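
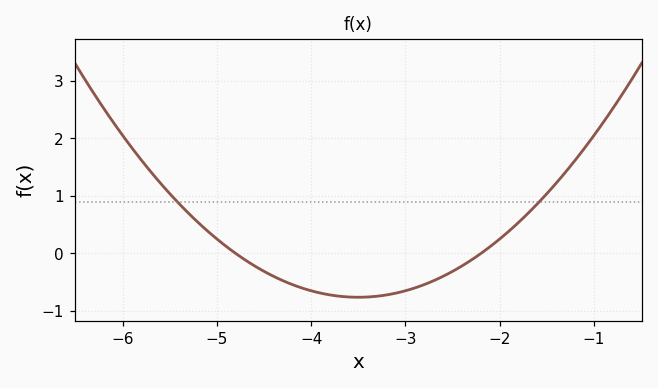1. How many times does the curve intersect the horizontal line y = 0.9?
2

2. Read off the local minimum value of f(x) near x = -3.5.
-0.8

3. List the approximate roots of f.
-4.8, -2.2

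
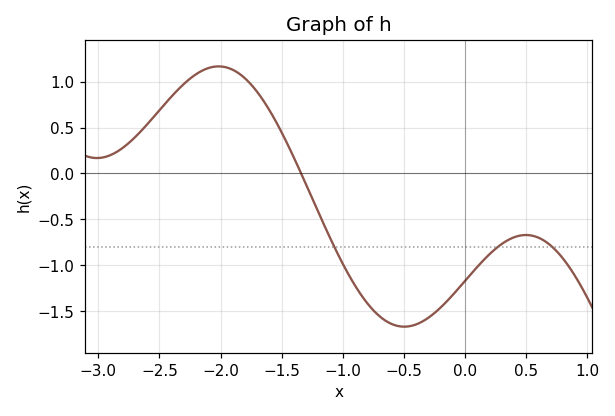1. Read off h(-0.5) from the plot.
-1.67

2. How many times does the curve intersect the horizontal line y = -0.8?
3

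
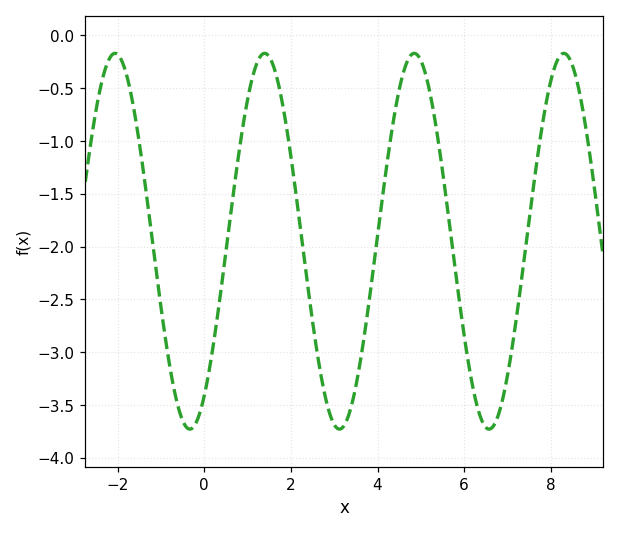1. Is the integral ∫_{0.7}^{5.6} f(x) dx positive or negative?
negative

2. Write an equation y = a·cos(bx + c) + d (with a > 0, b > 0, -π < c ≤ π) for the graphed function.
y = 1.78cos(1.82x - 2.54) - 1.95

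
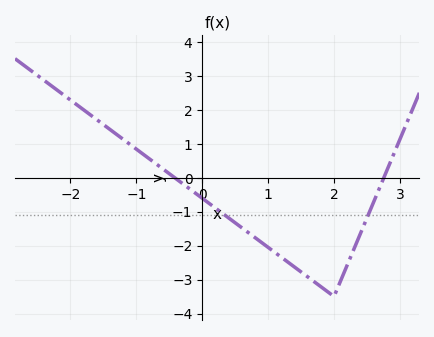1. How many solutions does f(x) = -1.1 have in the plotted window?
2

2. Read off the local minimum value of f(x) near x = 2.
-3.5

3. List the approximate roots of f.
-0.4, 2.8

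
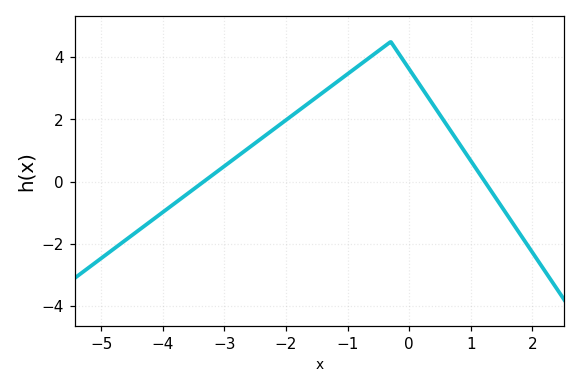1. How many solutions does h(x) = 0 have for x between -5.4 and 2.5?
2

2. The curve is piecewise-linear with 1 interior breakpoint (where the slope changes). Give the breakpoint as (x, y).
(-0.3, 4.5)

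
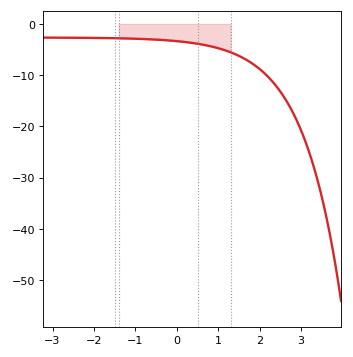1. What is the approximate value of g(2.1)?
-10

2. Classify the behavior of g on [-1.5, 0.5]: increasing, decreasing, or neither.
decreasing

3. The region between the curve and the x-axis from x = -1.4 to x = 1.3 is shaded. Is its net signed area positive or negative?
negative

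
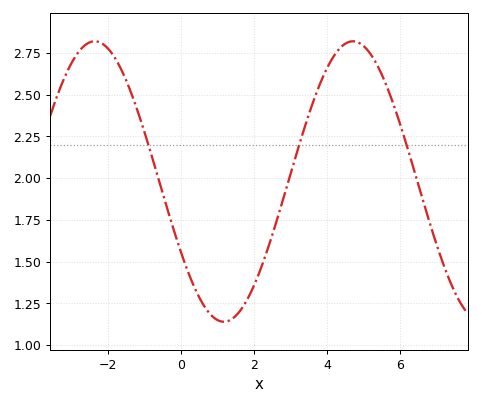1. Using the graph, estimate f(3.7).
2.51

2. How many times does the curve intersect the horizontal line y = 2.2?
3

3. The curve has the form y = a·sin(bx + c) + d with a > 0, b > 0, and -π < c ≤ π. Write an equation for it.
y = 0.84sin(0.89x - 2.61) + 1.98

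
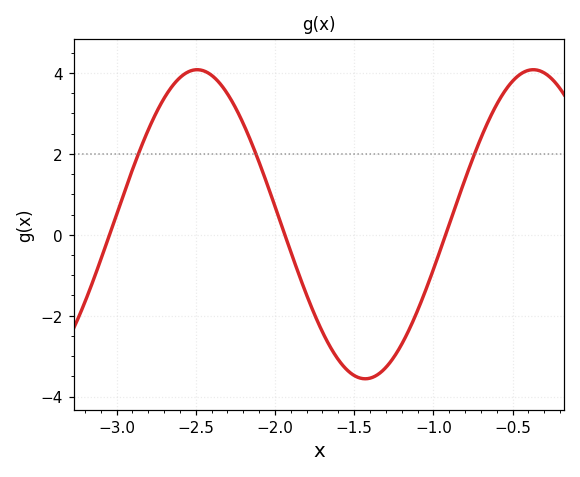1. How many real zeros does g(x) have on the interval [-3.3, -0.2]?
3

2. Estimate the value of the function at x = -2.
0.8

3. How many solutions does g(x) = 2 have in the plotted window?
3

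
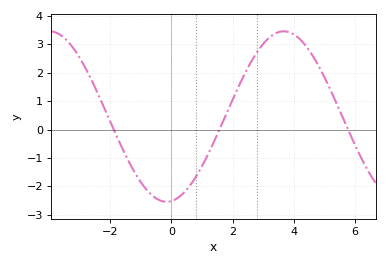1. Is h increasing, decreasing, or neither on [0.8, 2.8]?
increasing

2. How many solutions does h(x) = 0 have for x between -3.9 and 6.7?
3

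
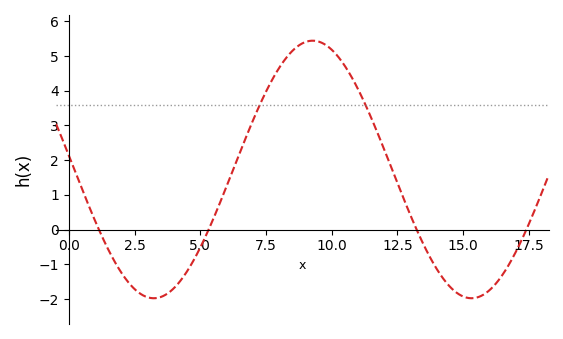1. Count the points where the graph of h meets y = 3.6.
2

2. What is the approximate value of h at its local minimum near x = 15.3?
-2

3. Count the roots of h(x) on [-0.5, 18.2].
4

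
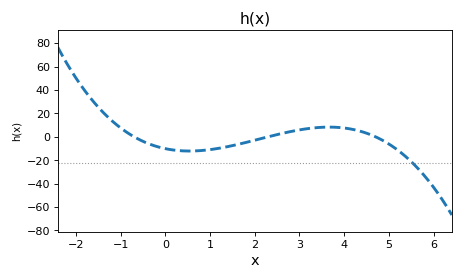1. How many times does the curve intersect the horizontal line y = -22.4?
1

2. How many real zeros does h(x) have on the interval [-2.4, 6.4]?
3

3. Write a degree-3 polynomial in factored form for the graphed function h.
y = -1.34(x + 0.7)(x - 2.3)(x - 4.7)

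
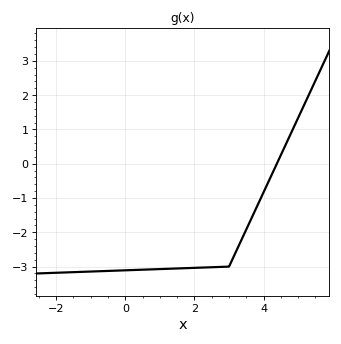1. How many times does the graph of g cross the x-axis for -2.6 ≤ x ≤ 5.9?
1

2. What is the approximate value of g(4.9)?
1.12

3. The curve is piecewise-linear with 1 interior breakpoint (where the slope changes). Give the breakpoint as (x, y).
(3, -3)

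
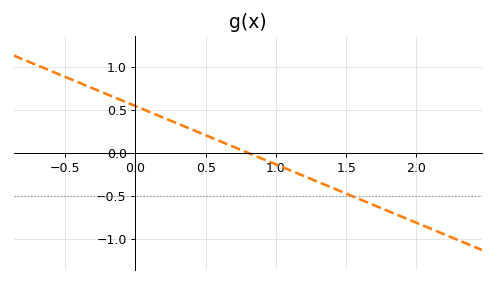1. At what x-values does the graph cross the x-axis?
0.8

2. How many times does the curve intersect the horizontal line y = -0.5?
1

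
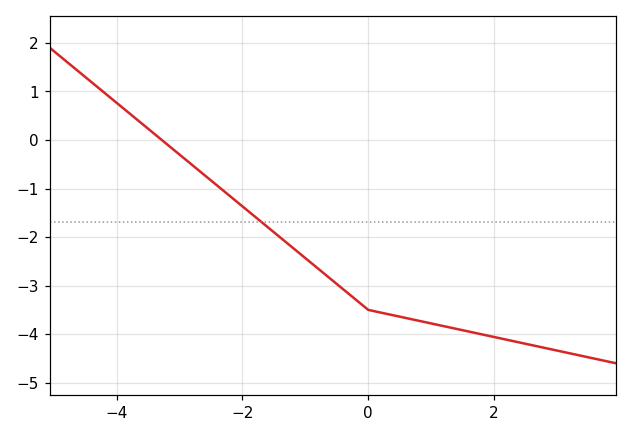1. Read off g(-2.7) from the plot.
-0.6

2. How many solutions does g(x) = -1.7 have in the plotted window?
1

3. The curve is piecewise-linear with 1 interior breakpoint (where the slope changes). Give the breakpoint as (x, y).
(0, -3.5)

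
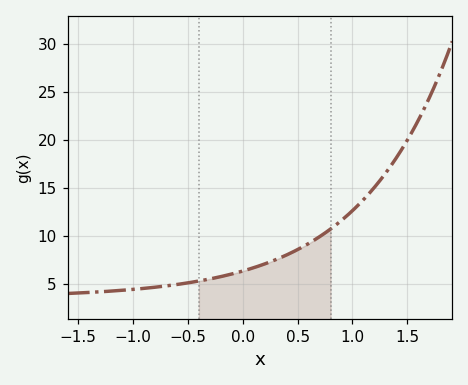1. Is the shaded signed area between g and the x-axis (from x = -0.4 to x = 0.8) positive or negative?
positive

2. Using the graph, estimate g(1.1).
13.7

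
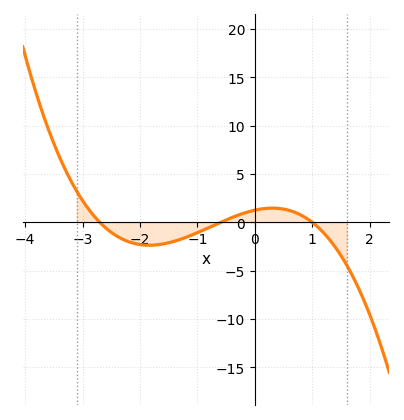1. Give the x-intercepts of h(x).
-2.7, -0.6, 1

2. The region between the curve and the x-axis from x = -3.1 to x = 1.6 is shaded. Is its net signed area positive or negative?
negative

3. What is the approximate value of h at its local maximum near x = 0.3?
1.47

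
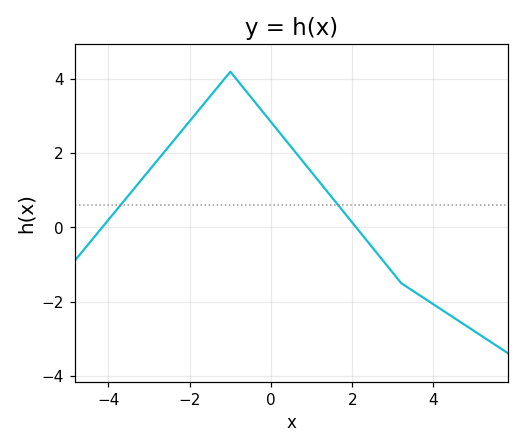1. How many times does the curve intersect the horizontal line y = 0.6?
2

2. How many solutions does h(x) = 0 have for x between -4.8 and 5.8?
2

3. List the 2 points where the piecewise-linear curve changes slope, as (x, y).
(-1, 4.2); (3.2, -1.5)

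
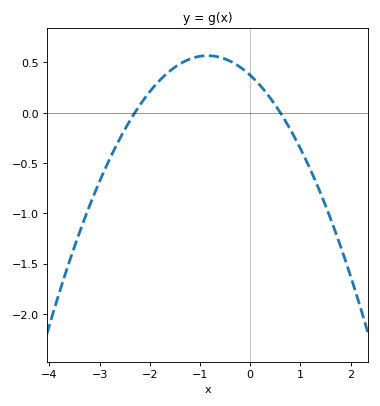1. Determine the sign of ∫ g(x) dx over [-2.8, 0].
positive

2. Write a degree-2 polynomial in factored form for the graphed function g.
y = -0.27(x + 2.3)(x - 0.6)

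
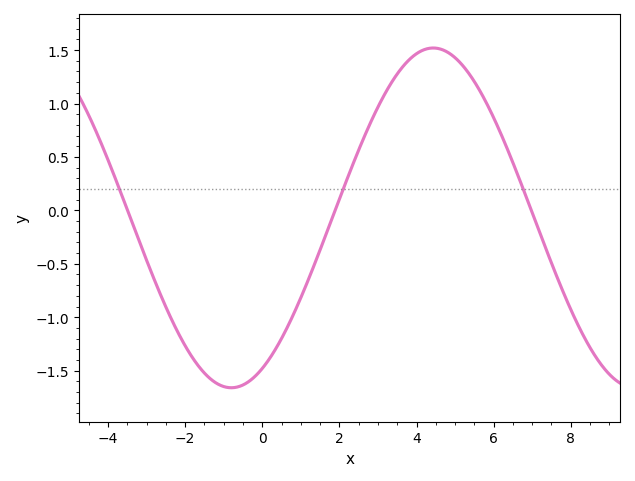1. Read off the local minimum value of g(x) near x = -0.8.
-1.65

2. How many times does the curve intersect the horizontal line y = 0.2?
3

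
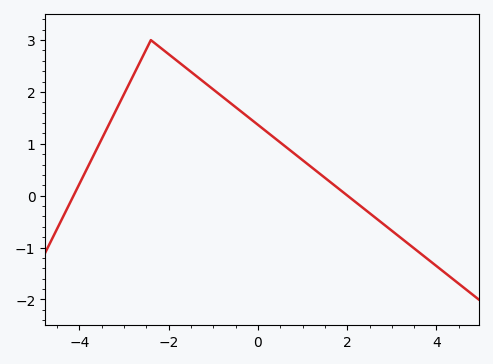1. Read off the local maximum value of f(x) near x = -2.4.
3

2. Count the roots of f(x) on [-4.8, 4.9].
2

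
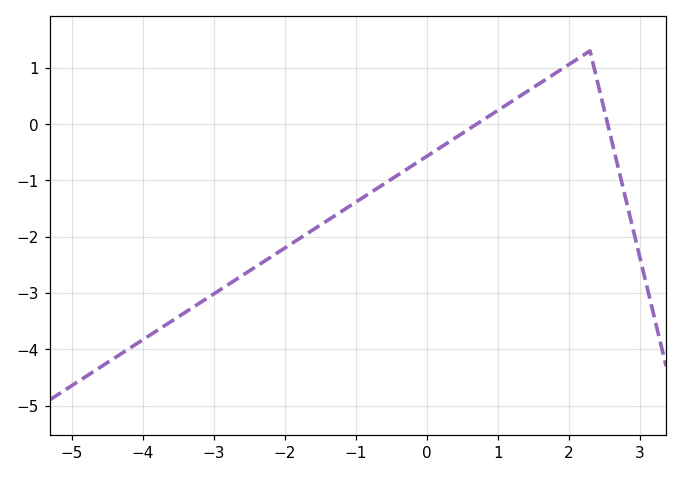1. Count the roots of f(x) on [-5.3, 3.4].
2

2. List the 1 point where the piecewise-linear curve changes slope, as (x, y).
(2.3, 1.3)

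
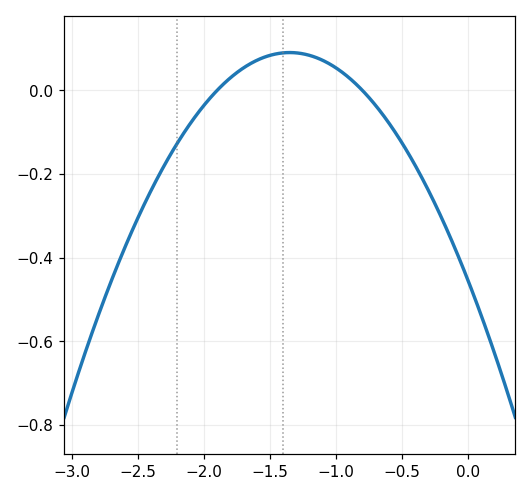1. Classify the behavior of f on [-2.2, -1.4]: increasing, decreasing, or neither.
increasing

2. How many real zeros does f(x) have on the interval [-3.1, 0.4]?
2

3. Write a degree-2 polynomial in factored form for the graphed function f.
y = -0.3(x + 1.9)(x + 0.8)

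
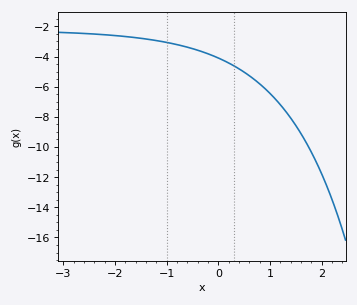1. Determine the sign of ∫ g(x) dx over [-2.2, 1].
negative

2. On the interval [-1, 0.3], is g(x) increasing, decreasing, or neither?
decreasing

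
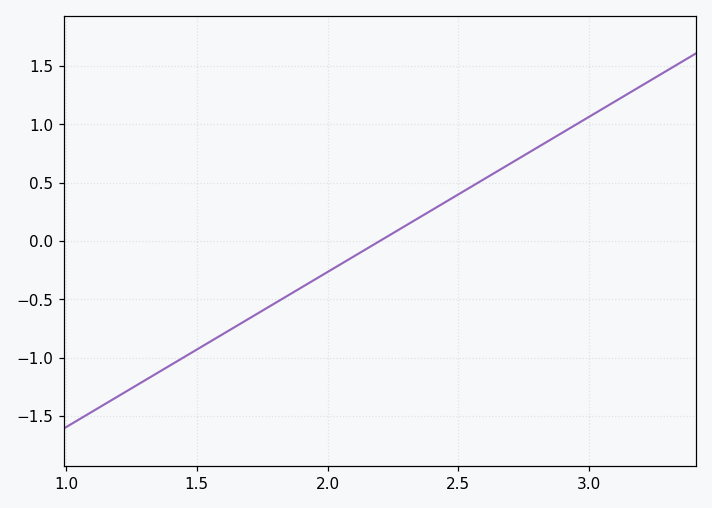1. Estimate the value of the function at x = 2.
-0.25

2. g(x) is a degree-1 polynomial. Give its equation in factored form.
y = 1.33(x - 2.2)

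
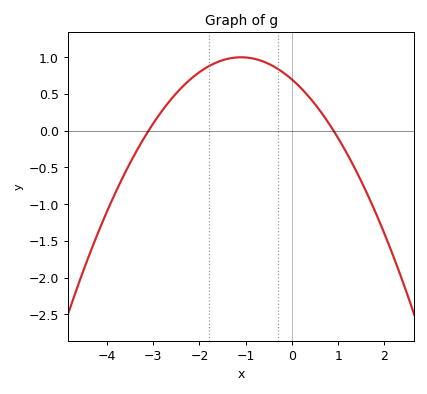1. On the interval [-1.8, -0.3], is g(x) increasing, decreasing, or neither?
neither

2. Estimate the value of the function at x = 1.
-0.103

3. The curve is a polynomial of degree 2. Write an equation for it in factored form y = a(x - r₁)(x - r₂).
y = -0.25(x + 3.1)(x - 0.9)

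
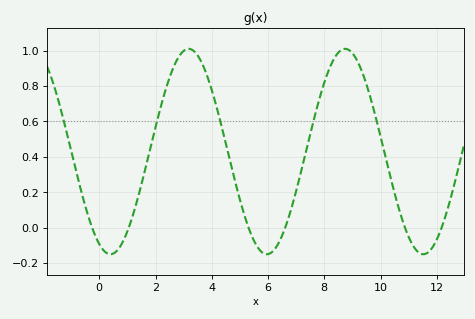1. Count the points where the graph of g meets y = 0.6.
5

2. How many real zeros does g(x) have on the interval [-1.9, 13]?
6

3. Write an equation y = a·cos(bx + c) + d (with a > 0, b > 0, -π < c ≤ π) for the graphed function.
y = 0.58cos(1.13x + 2.69) + 0.43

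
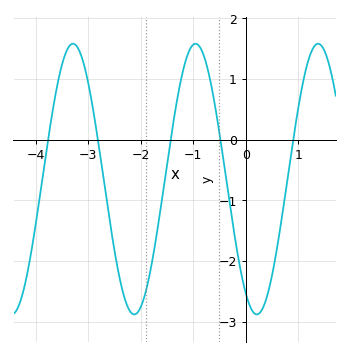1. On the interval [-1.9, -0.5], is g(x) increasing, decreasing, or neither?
neither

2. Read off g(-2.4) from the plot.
-2.29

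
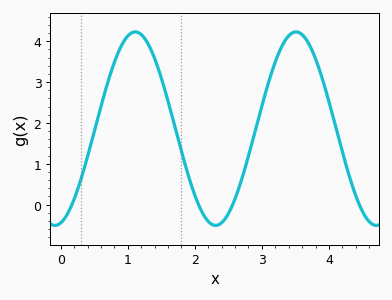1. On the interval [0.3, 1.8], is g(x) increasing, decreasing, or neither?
neither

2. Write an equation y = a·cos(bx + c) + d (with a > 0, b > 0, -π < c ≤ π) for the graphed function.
y = 2.37cos(2.6x - 2.9) + 1.86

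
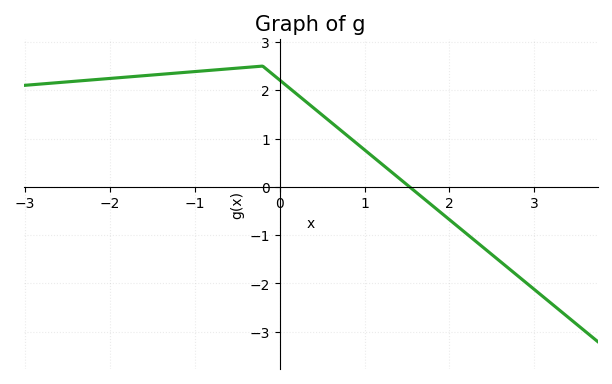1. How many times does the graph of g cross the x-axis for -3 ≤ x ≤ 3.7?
1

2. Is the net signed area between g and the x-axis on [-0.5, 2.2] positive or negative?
positive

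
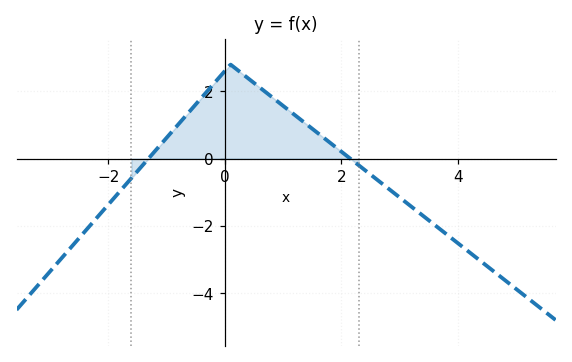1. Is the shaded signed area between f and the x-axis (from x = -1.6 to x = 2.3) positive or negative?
positive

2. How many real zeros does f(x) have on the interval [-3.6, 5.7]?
2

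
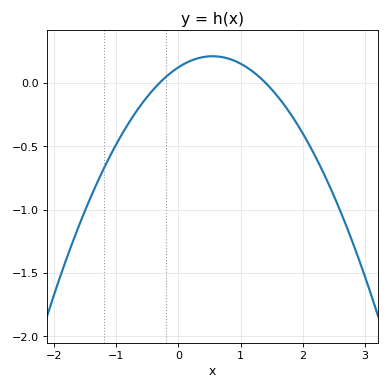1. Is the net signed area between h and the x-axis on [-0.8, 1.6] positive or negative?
positive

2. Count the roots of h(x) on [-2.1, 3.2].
2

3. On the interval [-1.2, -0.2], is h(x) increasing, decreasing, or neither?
increasing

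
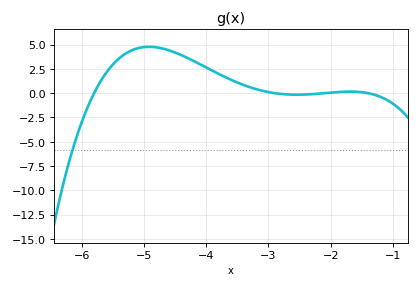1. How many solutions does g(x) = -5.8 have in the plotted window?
1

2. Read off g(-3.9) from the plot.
2.31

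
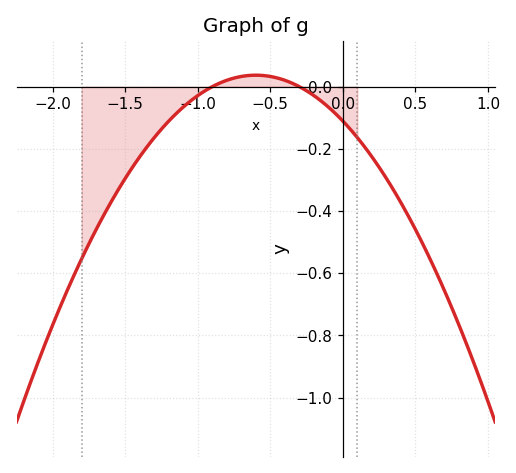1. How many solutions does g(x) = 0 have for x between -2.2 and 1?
2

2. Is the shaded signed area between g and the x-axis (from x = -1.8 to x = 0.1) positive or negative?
negative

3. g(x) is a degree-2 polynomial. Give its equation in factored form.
y = -0.41(x + 0.9)(x + 0.3)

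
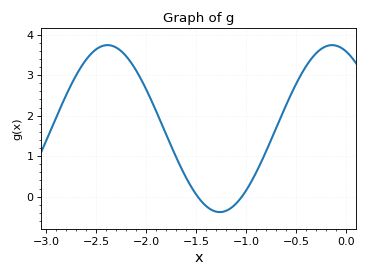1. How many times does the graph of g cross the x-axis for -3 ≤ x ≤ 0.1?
2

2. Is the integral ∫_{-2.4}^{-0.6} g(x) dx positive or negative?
positive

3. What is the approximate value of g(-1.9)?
2.1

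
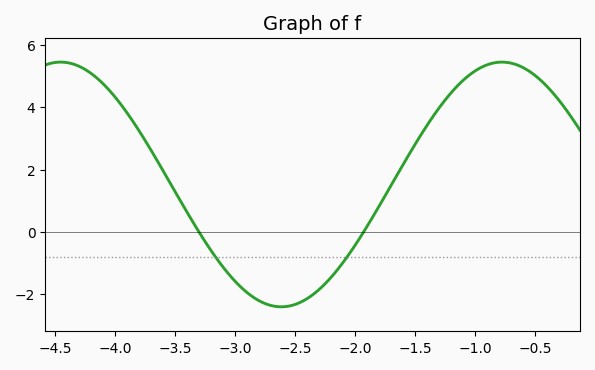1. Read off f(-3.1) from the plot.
-1.2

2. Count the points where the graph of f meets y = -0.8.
2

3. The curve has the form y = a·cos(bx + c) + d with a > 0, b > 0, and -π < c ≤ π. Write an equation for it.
y = 3.93cos(1.7x + 1.3) + 1.52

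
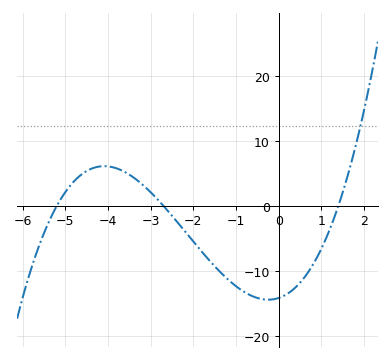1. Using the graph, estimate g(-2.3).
-3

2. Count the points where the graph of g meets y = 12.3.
1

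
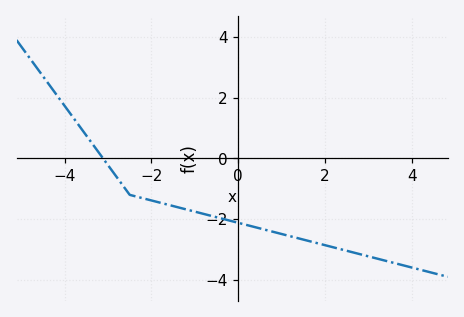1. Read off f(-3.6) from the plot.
1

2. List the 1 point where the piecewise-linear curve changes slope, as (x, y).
(-2.5, -1.2)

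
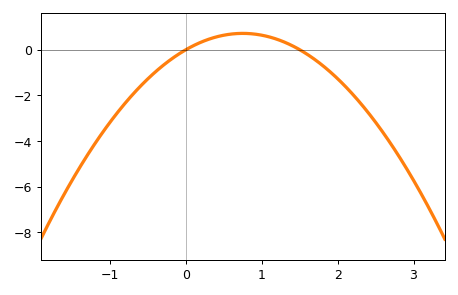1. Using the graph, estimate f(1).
0.635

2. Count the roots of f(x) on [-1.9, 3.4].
2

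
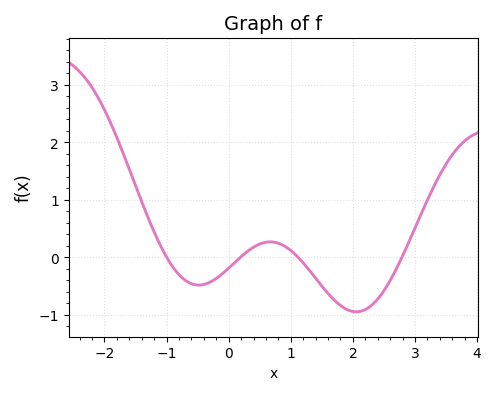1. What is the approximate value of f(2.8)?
0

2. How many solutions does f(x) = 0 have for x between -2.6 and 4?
4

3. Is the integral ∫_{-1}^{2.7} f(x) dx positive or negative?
negative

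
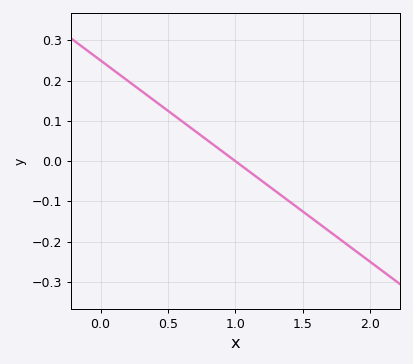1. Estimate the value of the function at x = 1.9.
-0.225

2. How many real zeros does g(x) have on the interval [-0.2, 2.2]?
1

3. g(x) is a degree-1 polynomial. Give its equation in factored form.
y = -0.25(x - 1)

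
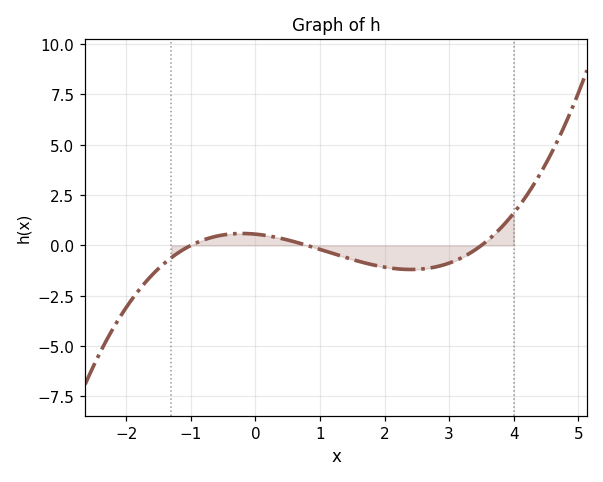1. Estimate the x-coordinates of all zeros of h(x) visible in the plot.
-1, 0.8, 3.5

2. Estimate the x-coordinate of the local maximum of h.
-0.207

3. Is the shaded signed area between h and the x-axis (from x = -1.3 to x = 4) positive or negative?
negative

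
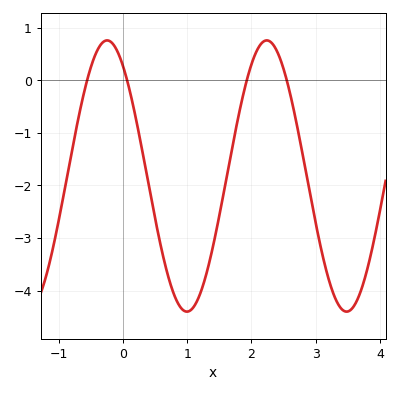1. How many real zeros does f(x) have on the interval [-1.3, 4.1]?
4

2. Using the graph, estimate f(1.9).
-0.128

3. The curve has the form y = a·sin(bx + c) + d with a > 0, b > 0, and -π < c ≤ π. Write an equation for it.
y = 2.58sin(2.53x + 2.19) - 1.82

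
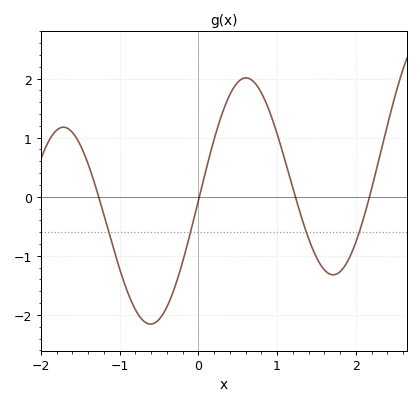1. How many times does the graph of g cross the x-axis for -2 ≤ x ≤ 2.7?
4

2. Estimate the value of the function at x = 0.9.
1.46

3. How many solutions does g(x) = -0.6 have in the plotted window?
4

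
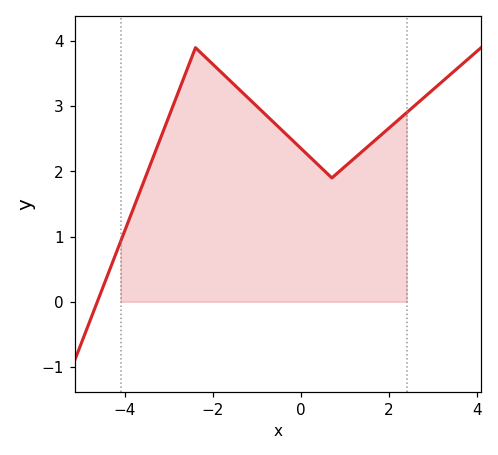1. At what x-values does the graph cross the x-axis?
-4.6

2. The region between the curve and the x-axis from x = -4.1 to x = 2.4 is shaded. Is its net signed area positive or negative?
positive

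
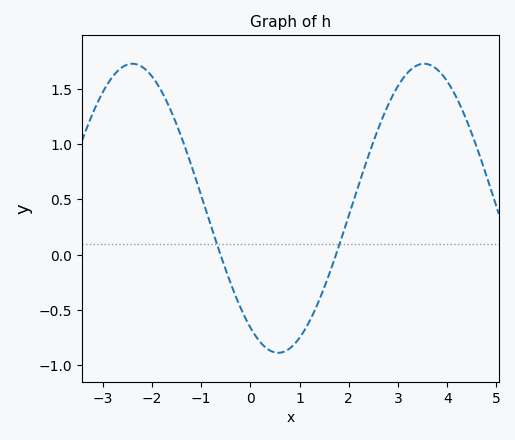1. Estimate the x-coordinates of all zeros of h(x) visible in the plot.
-0.6, 1.8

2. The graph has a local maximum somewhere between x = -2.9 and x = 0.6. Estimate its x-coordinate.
-2.4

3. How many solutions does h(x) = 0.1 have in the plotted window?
2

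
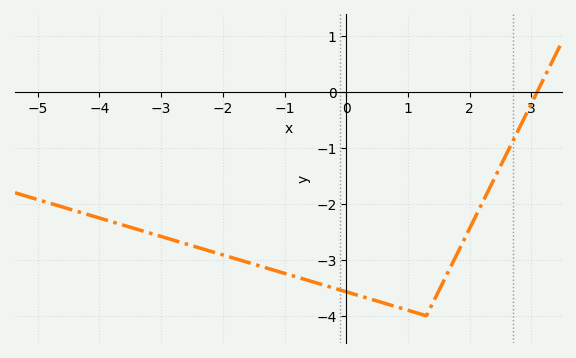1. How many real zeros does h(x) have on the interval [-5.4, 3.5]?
1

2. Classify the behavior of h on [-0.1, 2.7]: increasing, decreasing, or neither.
neither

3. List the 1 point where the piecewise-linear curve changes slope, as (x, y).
(1.3, -4)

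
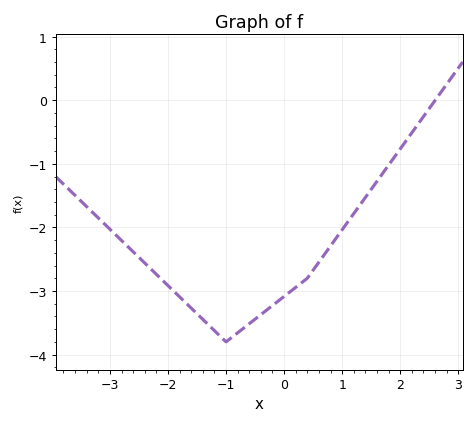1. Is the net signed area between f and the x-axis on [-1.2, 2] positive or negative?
negative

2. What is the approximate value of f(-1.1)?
-3.7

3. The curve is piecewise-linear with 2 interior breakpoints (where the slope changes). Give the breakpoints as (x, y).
(-1, -3.8); (0.4, -2.8)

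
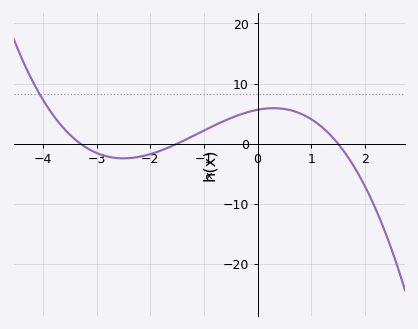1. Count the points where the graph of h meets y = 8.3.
1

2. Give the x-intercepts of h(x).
-3.3, -1.5, 1.5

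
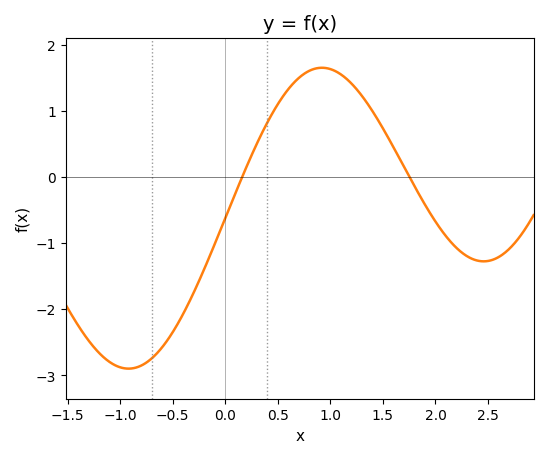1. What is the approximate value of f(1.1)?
1.5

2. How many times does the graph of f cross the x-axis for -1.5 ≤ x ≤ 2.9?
2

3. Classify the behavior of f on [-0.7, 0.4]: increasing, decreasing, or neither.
increasing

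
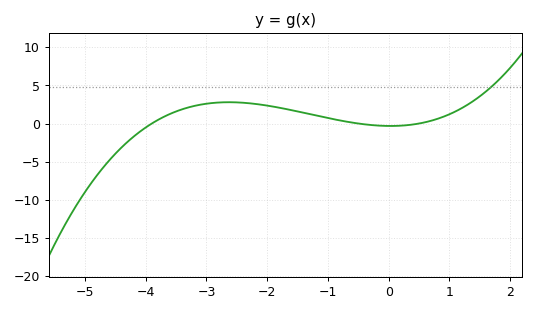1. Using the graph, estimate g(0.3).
-0.222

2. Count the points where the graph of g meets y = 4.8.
1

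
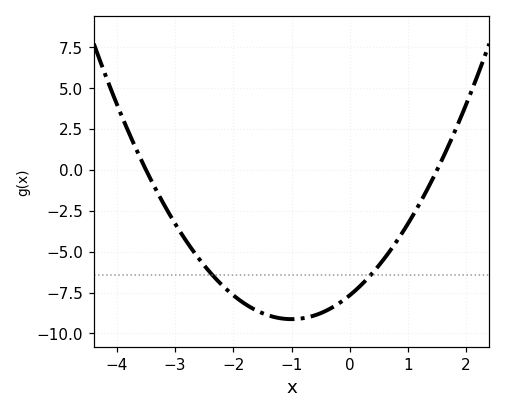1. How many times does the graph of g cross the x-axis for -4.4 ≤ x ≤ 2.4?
2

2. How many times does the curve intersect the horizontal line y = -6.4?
2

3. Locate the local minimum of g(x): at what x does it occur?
-1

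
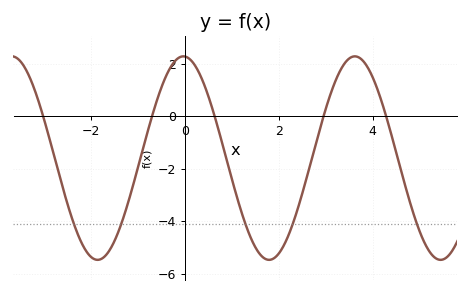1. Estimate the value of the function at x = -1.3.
-3.8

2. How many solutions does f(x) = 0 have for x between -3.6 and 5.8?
5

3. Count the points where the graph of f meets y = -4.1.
5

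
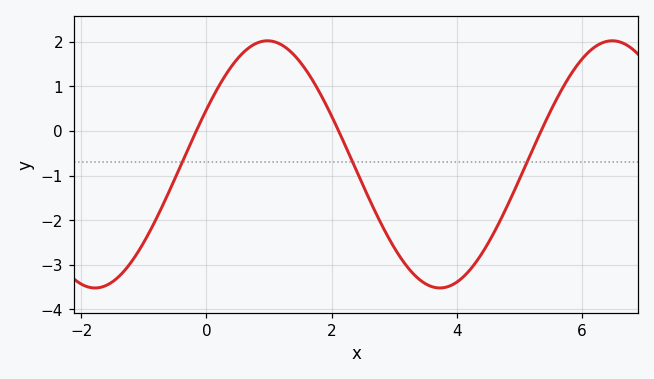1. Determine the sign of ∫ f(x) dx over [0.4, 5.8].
negative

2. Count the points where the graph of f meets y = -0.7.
3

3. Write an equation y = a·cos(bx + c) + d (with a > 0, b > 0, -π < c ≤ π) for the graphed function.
y = 2.77cos(1.1x - 1.1) - 0.75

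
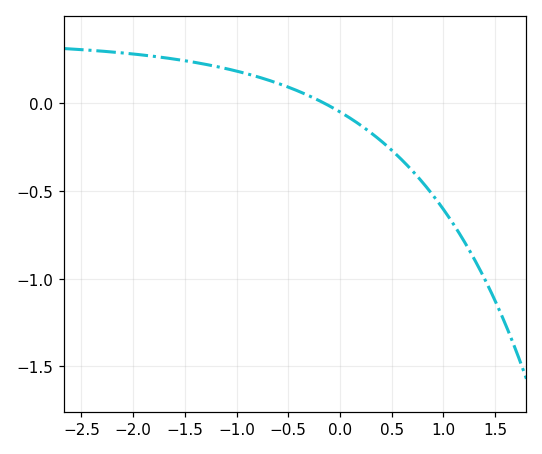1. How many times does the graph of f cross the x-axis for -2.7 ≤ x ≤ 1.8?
1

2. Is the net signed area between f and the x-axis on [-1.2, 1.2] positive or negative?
negative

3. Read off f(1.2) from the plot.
-0.786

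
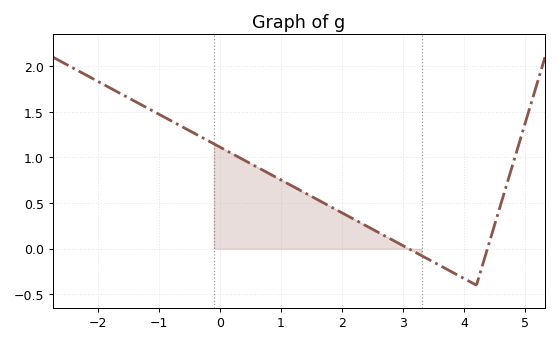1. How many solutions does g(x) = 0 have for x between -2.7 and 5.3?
2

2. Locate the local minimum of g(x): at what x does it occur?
4.2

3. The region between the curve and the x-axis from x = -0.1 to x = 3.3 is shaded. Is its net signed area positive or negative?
positive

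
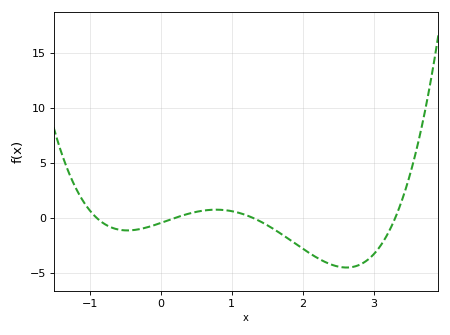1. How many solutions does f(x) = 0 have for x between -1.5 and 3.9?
4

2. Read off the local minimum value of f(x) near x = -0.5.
-1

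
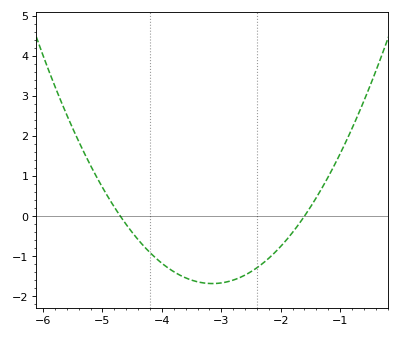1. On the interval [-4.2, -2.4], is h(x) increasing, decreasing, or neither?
neither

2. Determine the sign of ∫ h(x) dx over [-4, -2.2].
negative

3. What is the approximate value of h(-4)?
-1.2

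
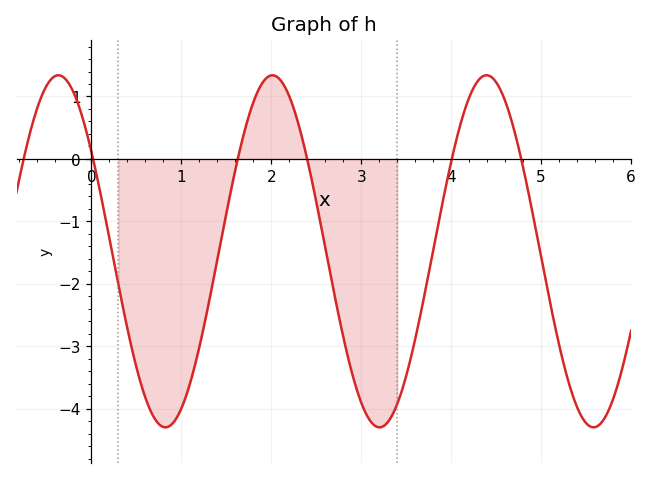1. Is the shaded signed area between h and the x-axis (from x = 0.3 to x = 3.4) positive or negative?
negative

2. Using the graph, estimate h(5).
-1.57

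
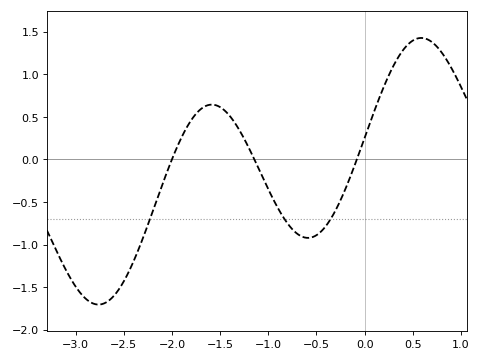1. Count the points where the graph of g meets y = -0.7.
3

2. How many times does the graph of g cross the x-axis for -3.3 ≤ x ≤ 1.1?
3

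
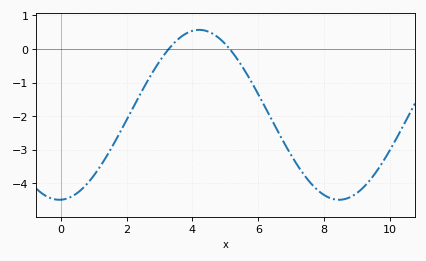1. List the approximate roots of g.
3.2, 5.2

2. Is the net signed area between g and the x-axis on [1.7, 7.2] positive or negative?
negative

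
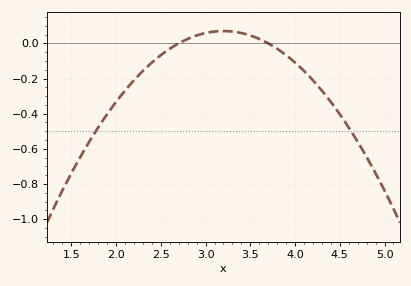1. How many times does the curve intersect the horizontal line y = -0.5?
2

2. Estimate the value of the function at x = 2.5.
-0.067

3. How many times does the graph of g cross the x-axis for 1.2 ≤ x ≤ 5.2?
2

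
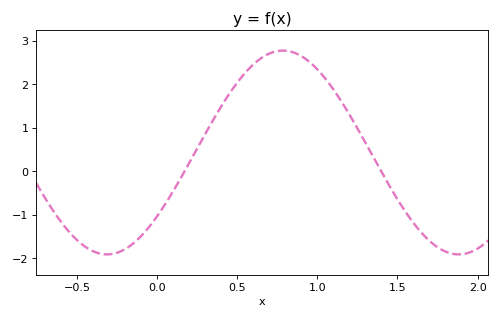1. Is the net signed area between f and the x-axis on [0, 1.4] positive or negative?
positive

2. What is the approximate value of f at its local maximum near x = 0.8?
2.77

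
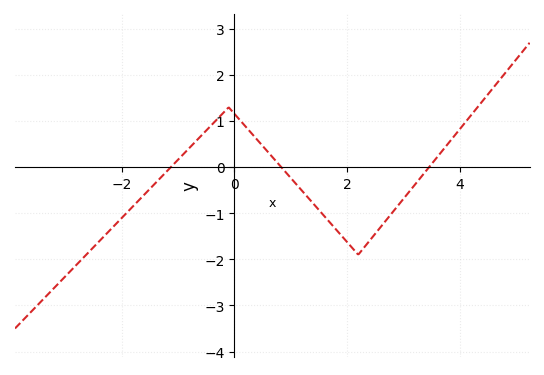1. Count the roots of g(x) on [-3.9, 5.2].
3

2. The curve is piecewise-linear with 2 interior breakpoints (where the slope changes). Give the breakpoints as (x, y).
(-0.1, 1.3); (2.2, -1.9)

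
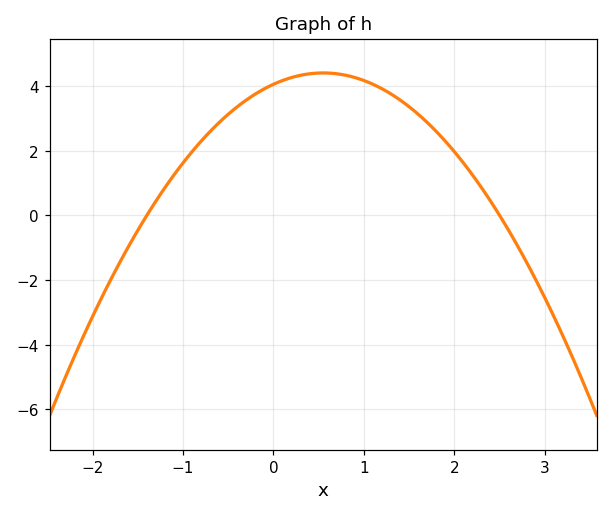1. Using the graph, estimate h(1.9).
2.2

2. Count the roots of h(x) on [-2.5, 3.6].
2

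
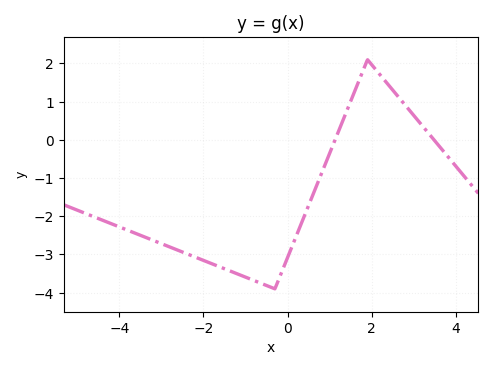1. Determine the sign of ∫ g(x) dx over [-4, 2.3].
negative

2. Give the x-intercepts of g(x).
1.13, 3.48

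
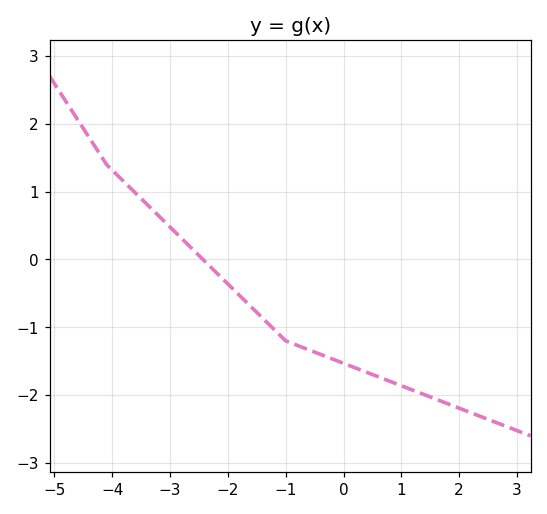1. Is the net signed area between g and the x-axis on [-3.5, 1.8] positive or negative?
negative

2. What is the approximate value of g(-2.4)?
0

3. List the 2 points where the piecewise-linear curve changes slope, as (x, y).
(-4.1, 1.4); (-1, -1.2)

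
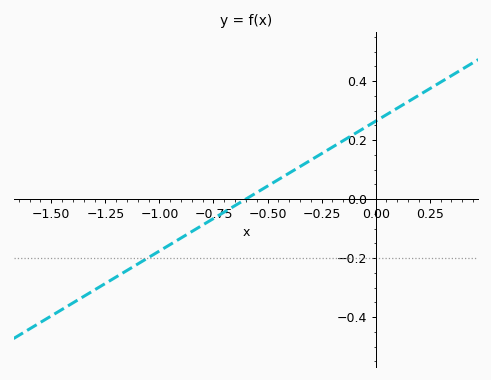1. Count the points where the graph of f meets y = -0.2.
1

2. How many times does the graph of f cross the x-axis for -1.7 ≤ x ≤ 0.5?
1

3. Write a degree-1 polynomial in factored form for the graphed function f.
y = 0.44(x + 0.6)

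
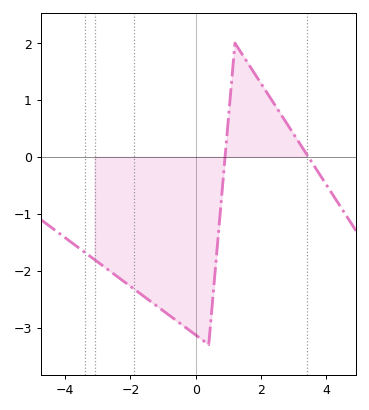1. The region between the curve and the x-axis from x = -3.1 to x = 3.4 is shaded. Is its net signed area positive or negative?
negative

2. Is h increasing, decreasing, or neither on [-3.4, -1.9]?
decreasing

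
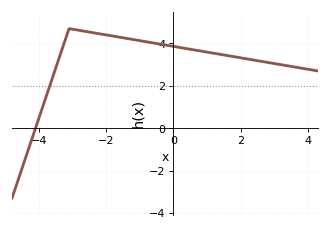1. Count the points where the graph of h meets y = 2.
1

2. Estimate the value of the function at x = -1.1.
4.2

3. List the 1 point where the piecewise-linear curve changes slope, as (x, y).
(-3.1, 4.7)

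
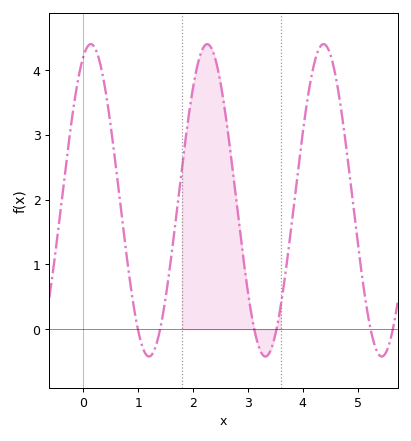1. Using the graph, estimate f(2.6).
3.3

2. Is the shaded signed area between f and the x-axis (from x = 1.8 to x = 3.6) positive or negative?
positive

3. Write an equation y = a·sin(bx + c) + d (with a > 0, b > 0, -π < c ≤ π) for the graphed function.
y = 2.41sin(3x + 1.2) + 1.99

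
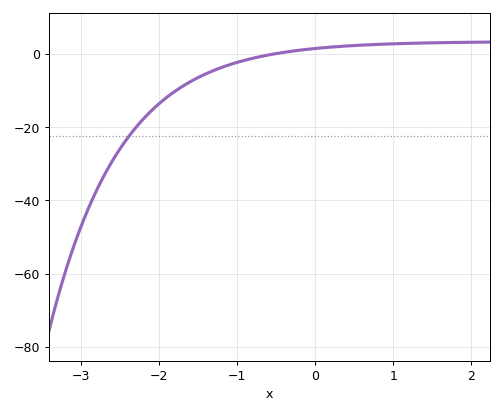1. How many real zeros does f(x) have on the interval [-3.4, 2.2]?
1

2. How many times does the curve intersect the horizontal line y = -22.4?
1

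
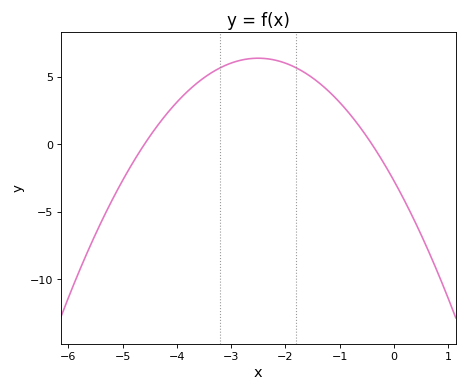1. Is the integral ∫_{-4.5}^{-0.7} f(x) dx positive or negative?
positive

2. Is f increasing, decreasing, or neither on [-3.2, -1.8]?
neither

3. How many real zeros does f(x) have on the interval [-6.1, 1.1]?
2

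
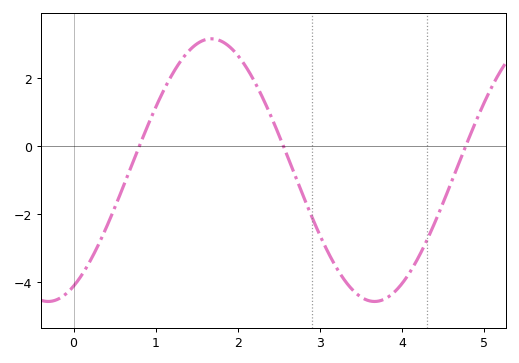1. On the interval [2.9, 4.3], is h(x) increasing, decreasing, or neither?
neither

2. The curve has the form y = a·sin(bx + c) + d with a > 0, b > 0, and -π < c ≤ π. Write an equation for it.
y = 3.86sin(1.6x - 1.1) - 0.7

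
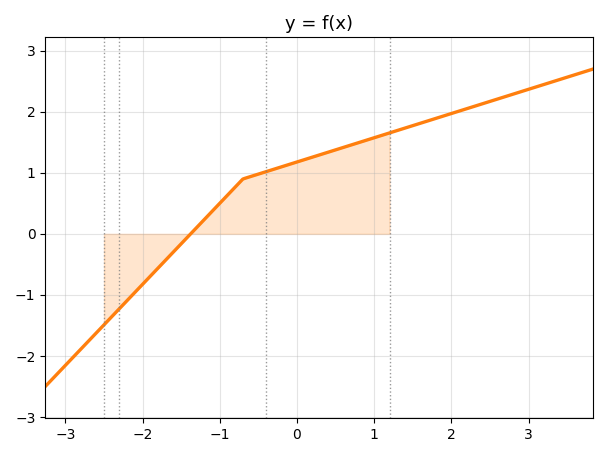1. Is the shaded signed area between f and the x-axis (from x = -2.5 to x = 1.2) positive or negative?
positive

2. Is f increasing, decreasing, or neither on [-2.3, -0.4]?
increasing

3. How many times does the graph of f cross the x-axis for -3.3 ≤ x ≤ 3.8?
1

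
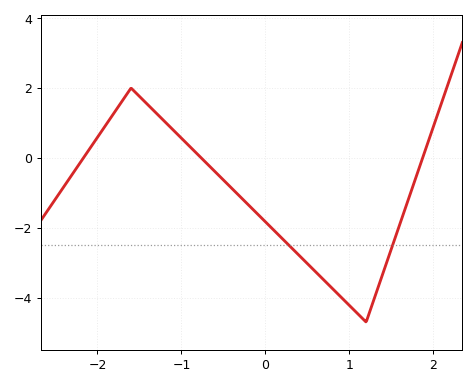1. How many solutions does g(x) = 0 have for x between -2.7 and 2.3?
3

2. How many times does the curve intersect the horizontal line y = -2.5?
2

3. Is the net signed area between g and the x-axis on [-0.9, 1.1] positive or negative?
negative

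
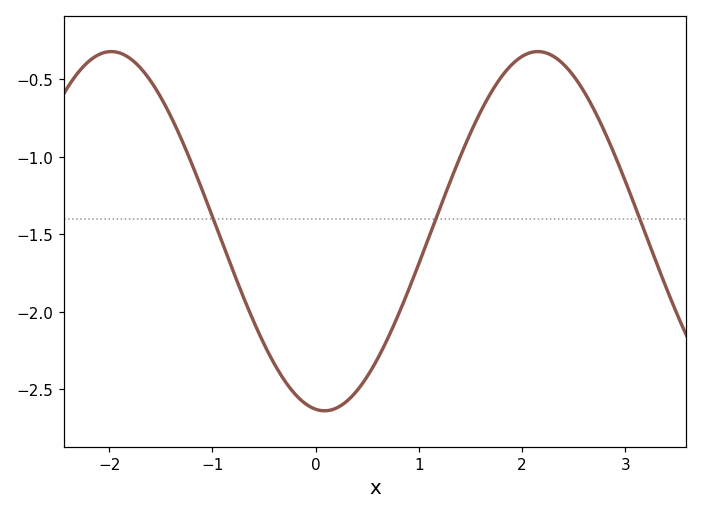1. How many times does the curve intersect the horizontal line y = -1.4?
3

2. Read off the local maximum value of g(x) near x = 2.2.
-0.3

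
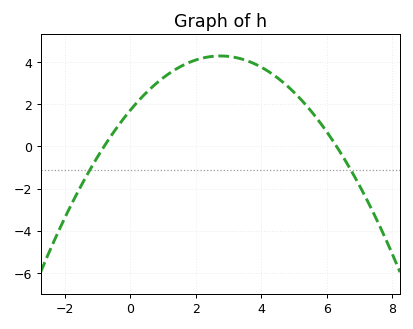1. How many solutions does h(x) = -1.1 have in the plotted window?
2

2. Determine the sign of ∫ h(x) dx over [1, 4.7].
positive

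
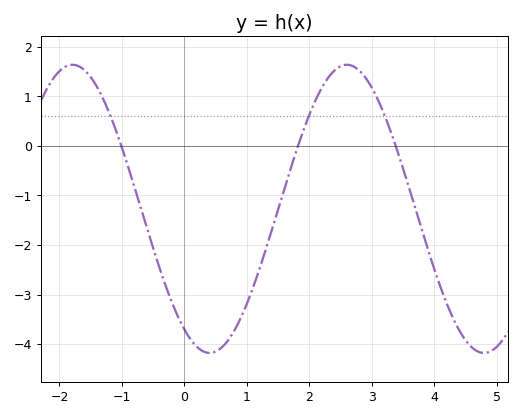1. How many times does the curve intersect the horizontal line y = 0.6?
3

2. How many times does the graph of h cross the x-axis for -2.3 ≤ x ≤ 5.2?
3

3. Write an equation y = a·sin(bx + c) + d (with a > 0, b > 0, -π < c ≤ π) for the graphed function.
y = 2.91sin(1.43x - 2.15) - 1.27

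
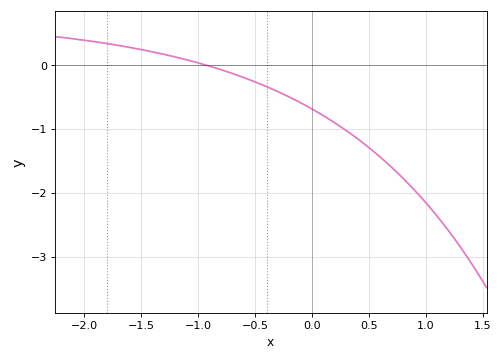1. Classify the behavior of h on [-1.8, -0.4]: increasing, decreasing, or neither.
decreasing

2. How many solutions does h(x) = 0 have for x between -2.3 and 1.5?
1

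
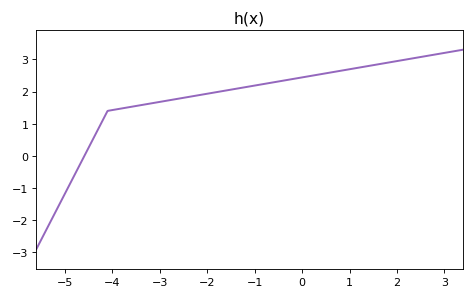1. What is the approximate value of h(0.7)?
2.62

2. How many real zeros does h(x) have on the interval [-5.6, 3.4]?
1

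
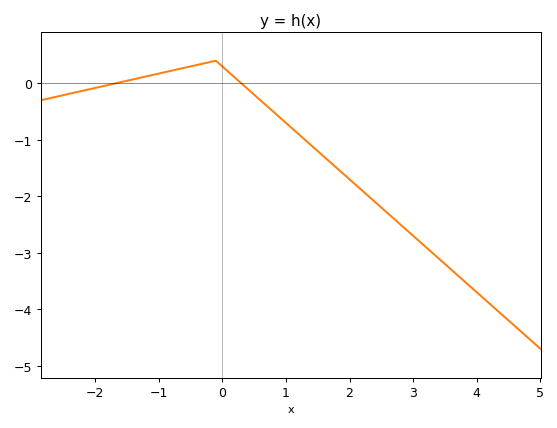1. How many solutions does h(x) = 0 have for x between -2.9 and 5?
2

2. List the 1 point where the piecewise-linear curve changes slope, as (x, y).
(-0.1, 0.4)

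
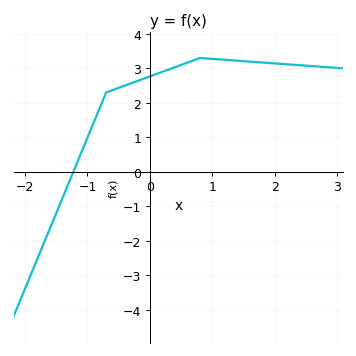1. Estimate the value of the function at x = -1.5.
-1.21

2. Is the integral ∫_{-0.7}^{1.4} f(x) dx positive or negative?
positive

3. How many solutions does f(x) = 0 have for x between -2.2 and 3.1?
1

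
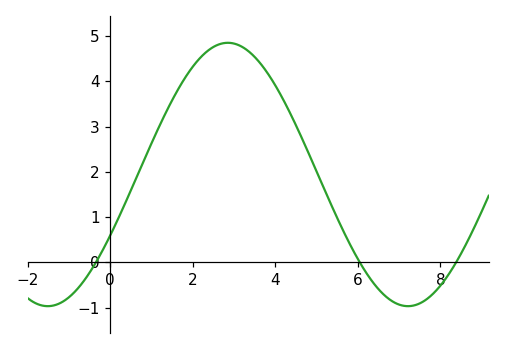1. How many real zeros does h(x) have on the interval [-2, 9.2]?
3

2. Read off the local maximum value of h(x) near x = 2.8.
4.8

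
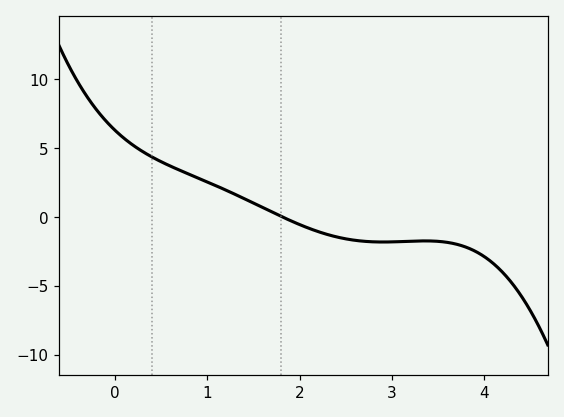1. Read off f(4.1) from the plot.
-3.37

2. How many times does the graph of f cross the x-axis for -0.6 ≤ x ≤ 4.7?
1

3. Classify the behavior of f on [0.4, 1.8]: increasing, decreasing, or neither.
decreasing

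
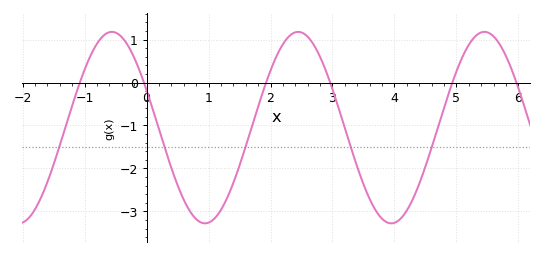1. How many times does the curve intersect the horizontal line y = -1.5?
5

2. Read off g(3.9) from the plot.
-3.27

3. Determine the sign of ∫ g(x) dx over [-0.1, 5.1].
negative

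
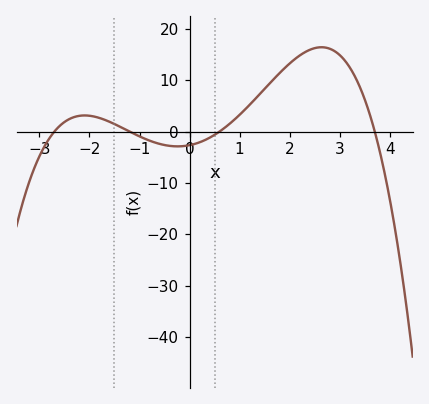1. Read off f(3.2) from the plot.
12.5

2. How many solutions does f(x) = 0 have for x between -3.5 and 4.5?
4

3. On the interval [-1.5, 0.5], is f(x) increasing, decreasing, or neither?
neither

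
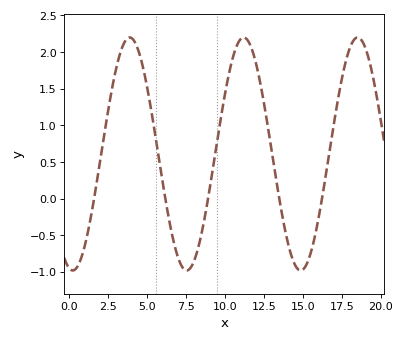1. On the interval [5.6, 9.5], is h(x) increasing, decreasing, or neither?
neither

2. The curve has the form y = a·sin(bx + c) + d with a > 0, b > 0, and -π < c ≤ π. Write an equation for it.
y = 1.59sin(0.86x - 1.78) + 0.61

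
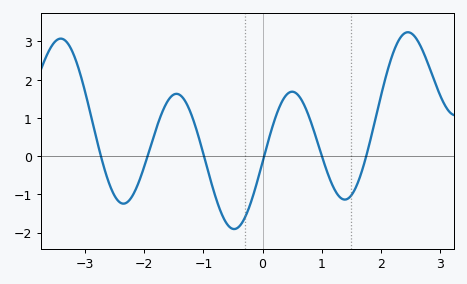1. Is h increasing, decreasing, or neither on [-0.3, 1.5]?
neither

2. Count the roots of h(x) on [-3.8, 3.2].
6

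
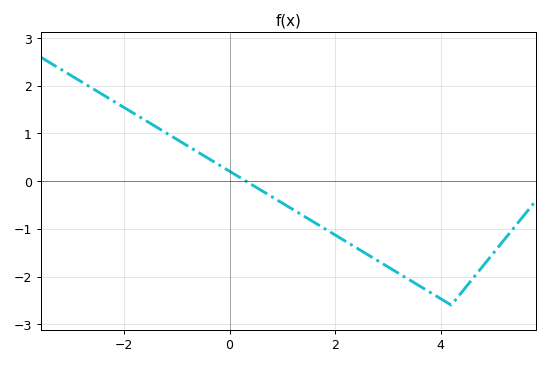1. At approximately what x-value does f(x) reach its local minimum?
4.2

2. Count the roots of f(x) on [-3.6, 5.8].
1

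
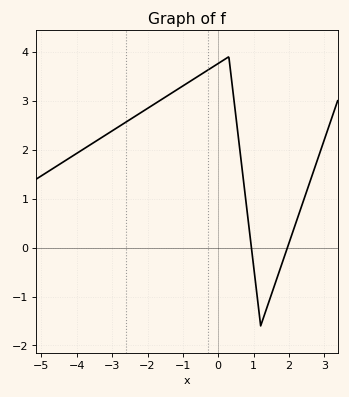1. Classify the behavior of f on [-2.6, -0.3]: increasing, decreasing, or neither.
increasing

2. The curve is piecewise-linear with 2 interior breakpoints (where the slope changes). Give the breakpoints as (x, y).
(0.3, 3.9); (1.2, -1.6)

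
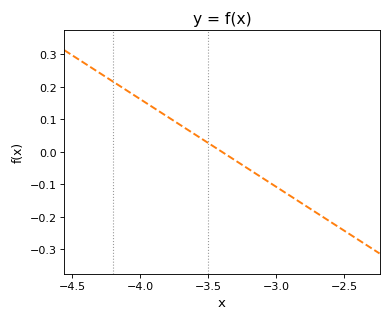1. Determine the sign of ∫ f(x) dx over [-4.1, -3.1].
positive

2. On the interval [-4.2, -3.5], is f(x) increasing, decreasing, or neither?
decreasing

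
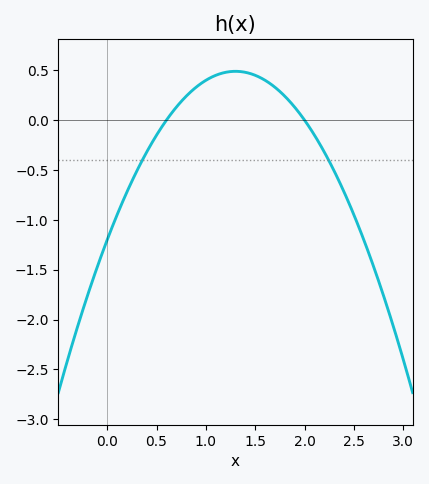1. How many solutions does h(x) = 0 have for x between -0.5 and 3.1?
2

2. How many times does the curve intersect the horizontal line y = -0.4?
2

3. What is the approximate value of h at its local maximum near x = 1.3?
0.49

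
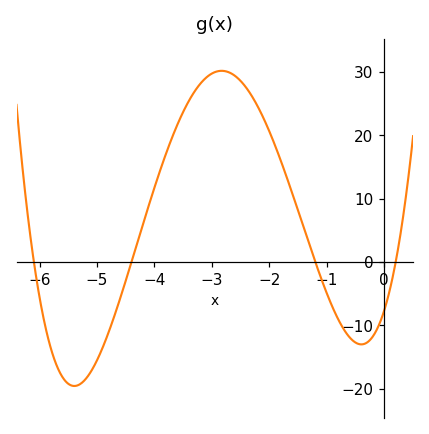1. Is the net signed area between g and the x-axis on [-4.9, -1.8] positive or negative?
positive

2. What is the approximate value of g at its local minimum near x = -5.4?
-20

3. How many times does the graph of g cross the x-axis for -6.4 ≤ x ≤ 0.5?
4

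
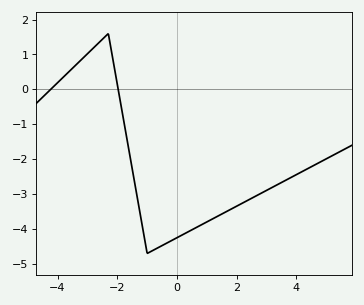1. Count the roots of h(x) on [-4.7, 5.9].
2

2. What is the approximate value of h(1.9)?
-3.4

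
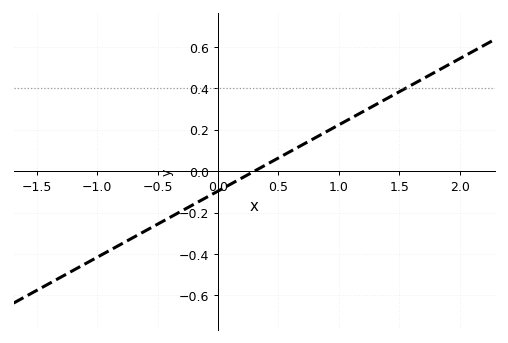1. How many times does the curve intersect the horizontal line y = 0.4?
1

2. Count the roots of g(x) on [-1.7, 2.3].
1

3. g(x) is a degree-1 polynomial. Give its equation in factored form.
y = 0.32(x - 0.3)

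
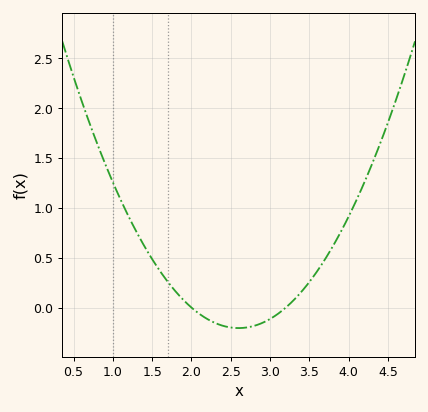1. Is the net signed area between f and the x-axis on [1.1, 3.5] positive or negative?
positive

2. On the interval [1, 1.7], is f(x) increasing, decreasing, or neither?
decreasing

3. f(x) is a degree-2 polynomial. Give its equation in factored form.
y = 0.57(x - 2)(x - 3.2)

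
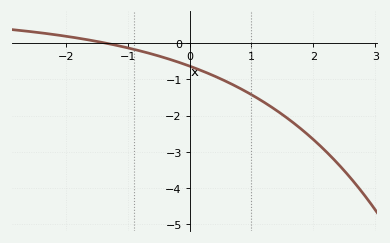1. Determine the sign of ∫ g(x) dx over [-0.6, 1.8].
negative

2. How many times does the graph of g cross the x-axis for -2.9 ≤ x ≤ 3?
1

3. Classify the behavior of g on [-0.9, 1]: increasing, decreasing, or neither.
decreasing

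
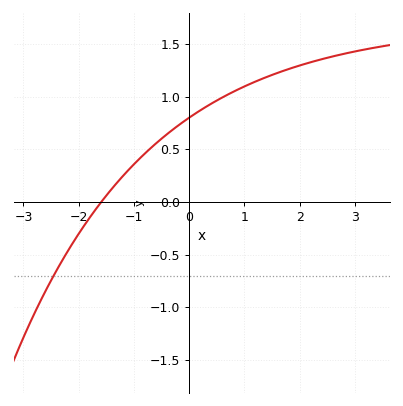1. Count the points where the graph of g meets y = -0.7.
1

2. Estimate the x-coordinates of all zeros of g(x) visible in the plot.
-1.59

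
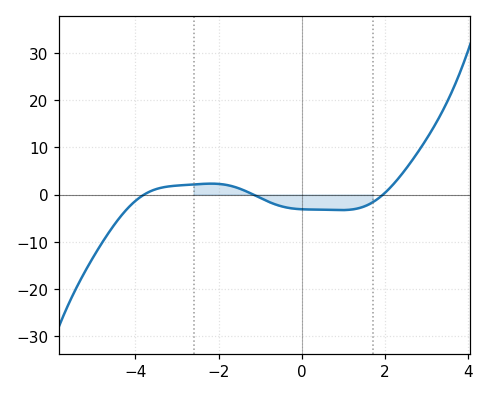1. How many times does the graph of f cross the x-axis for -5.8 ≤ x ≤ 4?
3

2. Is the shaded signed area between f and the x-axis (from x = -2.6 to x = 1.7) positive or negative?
negative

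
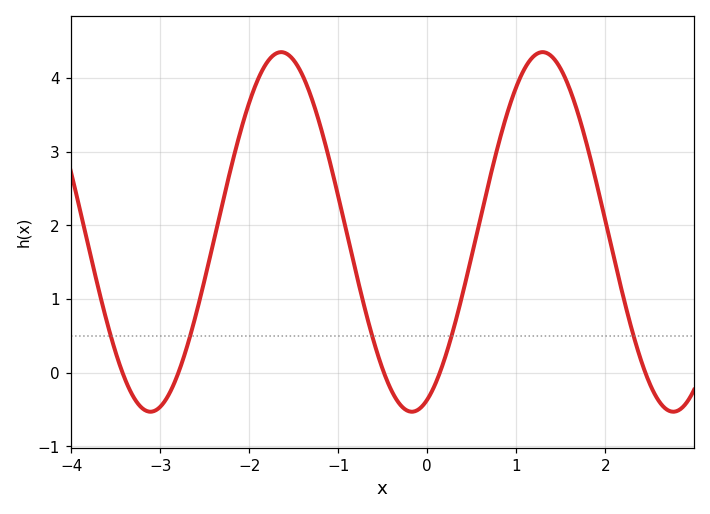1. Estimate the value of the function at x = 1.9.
2.6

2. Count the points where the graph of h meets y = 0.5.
5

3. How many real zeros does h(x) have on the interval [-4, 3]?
5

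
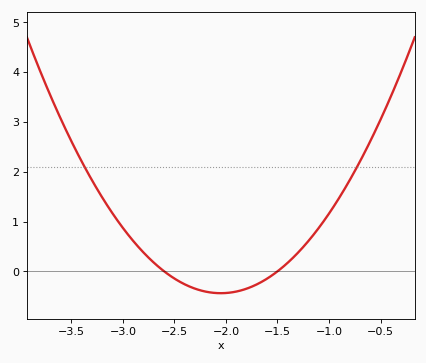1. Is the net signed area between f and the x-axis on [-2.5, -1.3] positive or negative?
negative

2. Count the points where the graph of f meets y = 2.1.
2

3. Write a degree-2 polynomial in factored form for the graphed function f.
y = 1.45(x + 2.6)(x + 1.5)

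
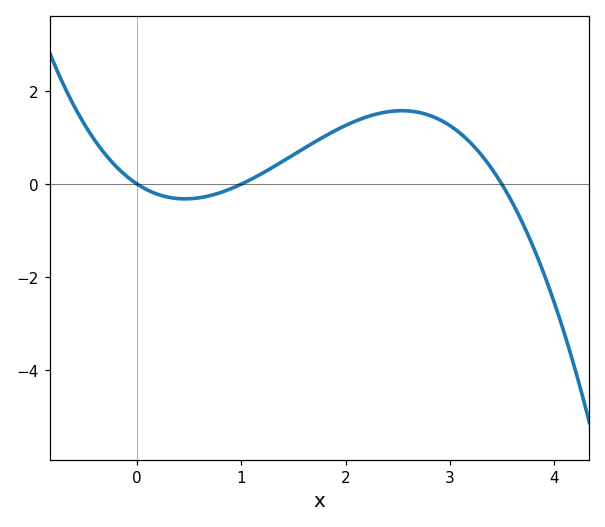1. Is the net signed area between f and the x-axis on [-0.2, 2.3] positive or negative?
positive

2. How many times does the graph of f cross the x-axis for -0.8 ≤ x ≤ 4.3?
3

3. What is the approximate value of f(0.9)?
-0.098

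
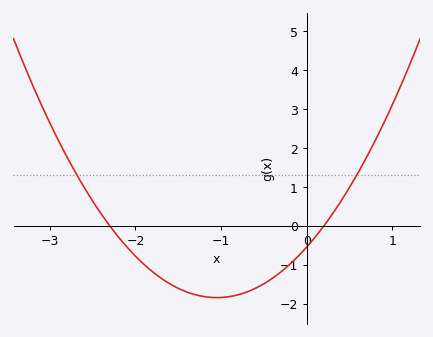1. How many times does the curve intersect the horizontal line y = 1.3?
2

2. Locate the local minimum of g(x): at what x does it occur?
-1.05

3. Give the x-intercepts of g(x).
-2.3, 0.2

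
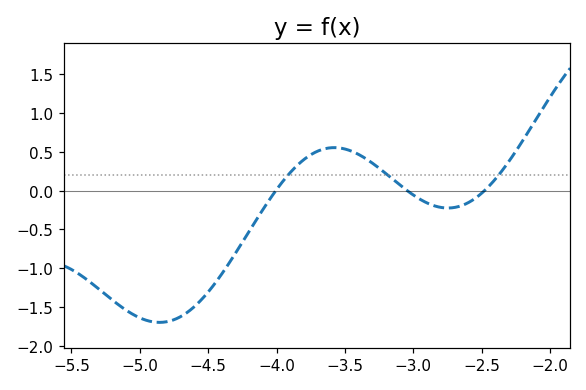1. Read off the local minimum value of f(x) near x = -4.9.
-1.7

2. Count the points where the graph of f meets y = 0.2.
3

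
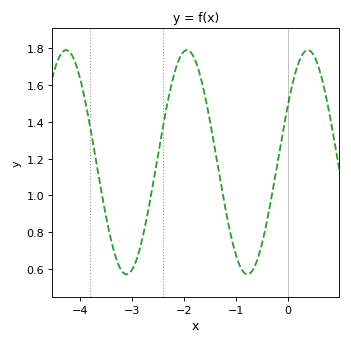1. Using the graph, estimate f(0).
1.48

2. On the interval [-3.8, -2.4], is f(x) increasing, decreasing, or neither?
neither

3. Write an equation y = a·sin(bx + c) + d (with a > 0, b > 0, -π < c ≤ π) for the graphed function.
y = 0.61sin(2.7x + 0.52) + 1.18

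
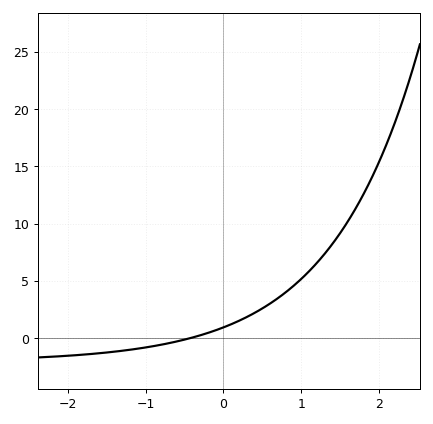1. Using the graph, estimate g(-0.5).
0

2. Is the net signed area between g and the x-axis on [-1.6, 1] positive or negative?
positive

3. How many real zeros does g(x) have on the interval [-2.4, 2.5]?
1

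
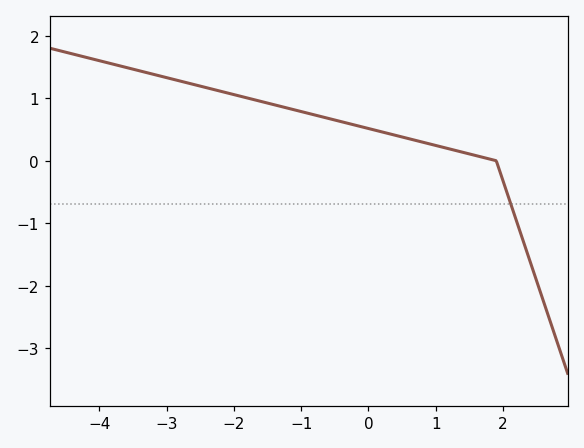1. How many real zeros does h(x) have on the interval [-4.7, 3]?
1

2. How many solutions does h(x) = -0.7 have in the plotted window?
1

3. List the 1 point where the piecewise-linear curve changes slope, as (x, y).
(1.9, 0)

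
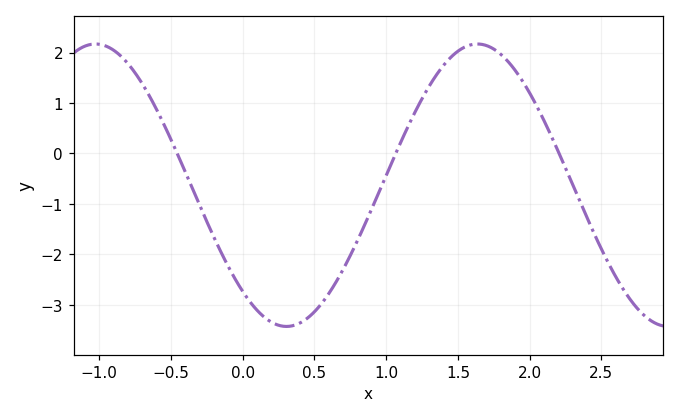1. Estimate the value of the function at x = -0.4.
-0.369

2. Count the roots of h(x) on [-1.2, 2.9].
3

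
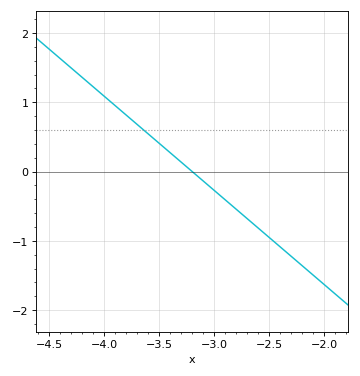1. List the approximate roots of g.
-3.2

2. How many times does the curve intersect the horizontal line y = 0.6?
1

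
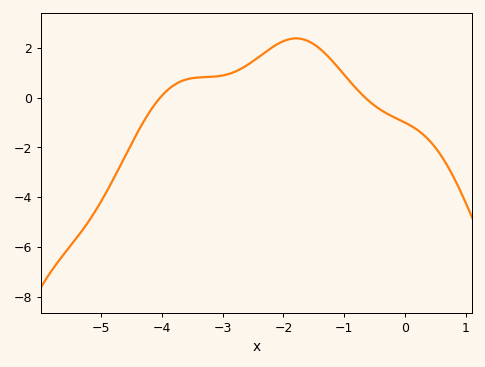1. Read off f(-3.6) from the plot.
0.8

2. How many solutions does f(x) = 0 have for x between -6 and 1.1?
2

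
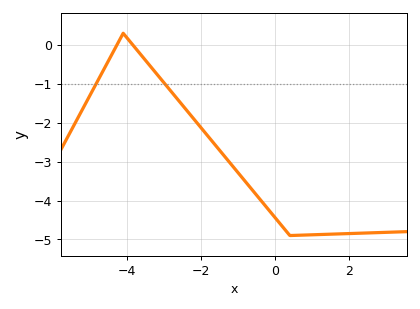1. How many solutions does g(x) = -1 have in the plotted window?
2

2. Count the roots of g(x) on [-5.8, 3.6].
2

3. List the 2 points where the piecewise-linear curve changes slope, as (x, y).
(-4.1, 0.3); (0.4, -4.9)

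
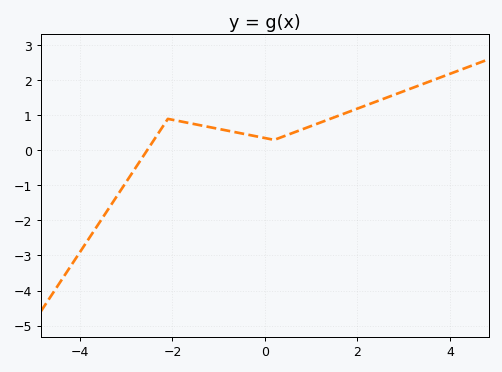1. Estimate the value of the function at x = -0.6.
0.509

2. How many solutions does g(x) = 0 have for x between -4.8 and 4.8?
1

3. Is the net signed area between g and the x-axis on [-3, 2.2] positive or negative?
positive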